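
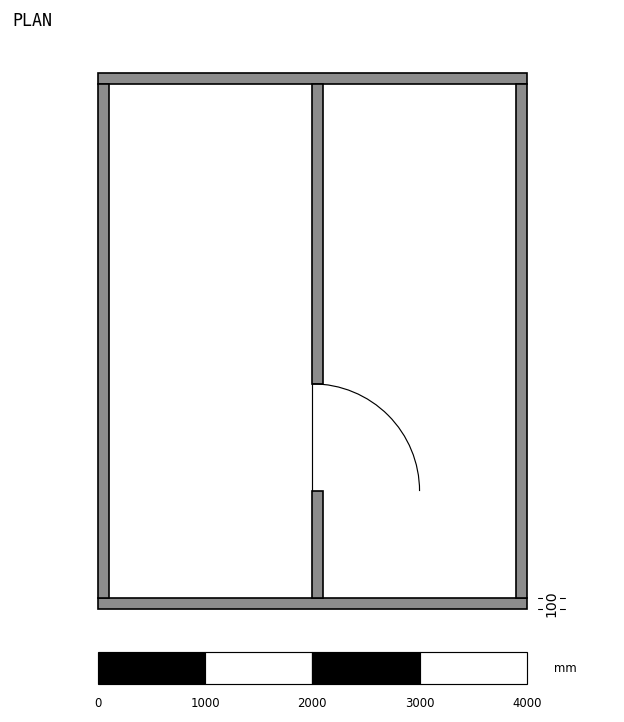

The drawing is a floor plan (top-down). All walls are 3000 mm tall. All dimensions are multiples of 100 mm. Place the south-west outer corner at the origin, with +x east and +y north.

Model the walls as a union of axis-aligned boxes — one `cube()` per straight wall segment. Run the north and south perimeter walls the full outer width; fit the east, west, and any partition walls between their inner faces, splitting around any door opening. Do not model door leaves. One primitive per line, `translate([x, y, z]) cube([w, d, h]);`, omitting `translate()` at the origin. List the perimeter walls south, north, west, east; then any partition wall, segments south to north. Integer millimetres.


cube([4000, 100, 3000]);
translate([0, 4900, 0]) cube([4000, 100, 3000]);
translate([0, 100, 0]) cube([100, 4800, 3000]);
translate([3900, 100, 0]) cube([100, 4800, 3000]);
translate([2000, 100, 0]) cube([100, 1000, 3000]);
translate([2000, 2100, 0]) cube([100, 2800, 3000]);


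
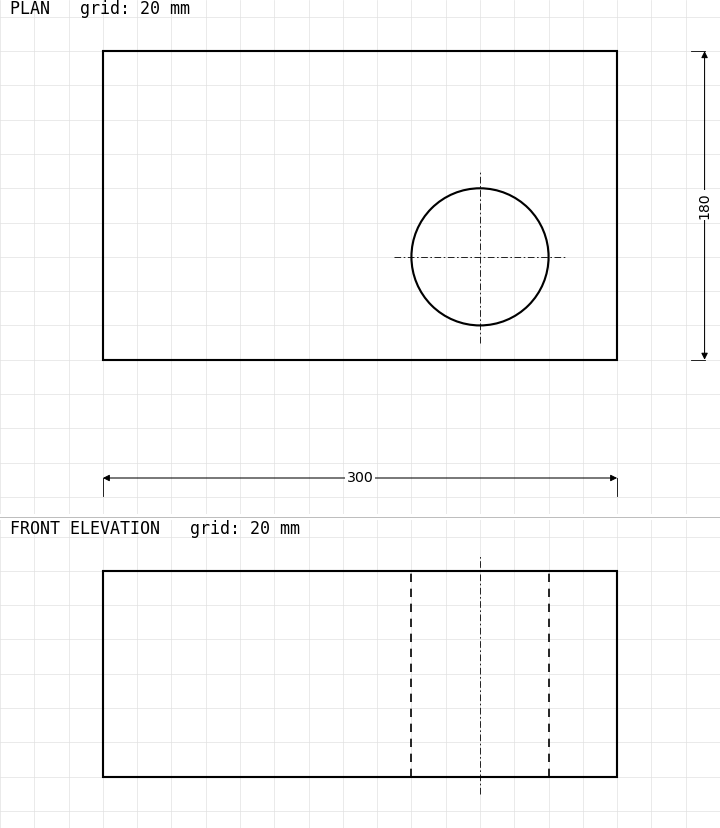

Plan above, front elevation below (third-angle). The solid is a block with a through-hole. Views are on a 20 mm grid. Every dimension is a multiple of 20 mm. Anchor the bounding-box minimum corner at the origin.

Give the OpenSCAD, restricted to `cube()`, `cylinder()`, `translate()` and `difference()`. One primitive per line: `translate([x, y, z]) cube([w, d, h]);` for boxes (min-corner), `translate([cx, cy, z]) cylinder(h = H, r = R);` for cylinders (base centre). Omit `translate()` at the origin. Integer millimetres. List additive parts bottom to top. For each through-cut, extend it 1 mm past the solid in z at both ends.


difference() {
  cube([300, 180, 120]);
  translate([220, 60, -1]) cylinder(h = 122, r = 40);
}


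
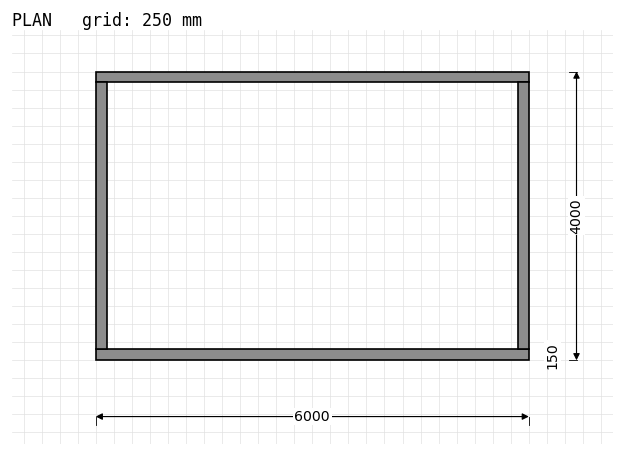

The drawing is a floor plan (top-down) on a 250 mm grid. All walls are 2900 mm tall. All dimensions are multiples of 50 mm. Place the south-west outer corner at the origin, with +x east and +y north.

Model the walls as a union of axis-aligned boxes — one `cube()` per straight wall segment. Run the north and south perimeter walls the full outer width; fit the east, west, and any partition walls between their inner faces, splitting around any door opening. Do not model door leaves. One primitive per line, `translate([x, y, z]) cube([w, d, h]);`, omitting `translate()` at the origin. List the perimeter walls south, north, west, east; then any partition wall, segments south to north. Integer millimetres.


cube([6000, 150, 2900]);
translate([0, 3850, 0]) cube([6000, 150, 2900]);
translate([0, 150, 0]) cube([150, 3700, 2900]);
translate([5850, 150, 0]) cube([150, 3700, 2900]);


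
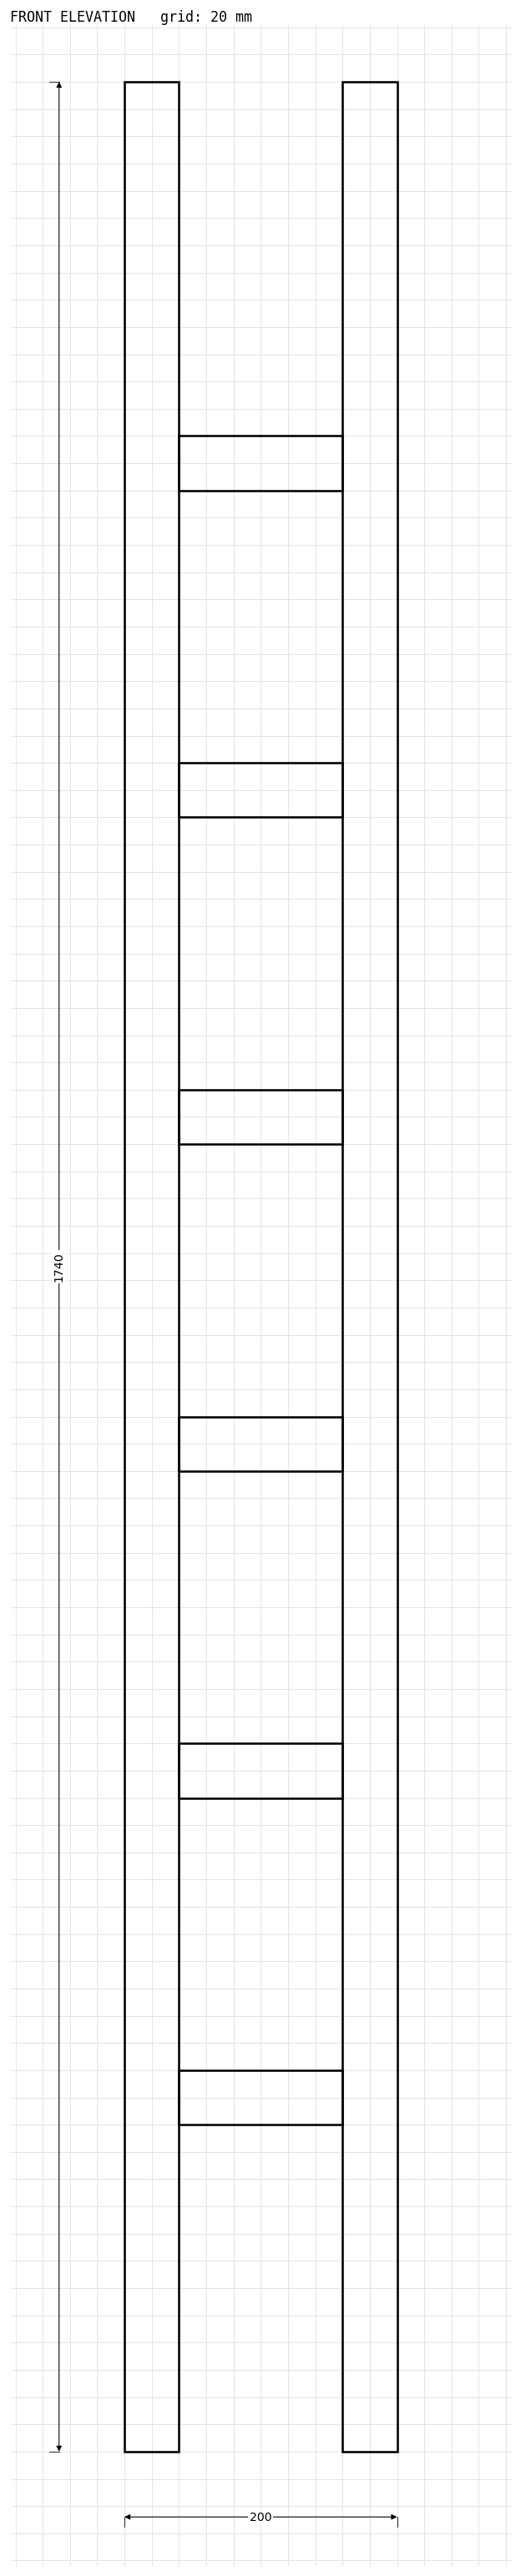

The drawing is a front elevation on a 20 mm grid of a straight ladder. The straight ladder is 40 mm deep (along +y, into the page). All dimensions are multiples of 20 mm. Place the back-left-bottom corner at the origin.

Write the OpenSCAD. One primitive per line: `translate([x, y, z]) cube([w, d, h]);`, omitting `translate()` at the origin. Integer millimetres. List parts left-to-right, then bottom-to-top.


cube([40, 40, 1740]);
translate([40, 0, 240]) cube([120, 40, 40]);
translate([40, 0, 480]) cube([120, 40, 40]);
translate([40, 0, 720]) cube([120, 40, 40]);
translate([40, 0, 960]) cube([120, 40, 40]);
translate([40, 0, 1200]) cube([120, 40, 40]);
translate([40, 0, 1440]) cube([120, 40, 40]);
translate([160, 0, 0]) cube([40, 40, 1740]);


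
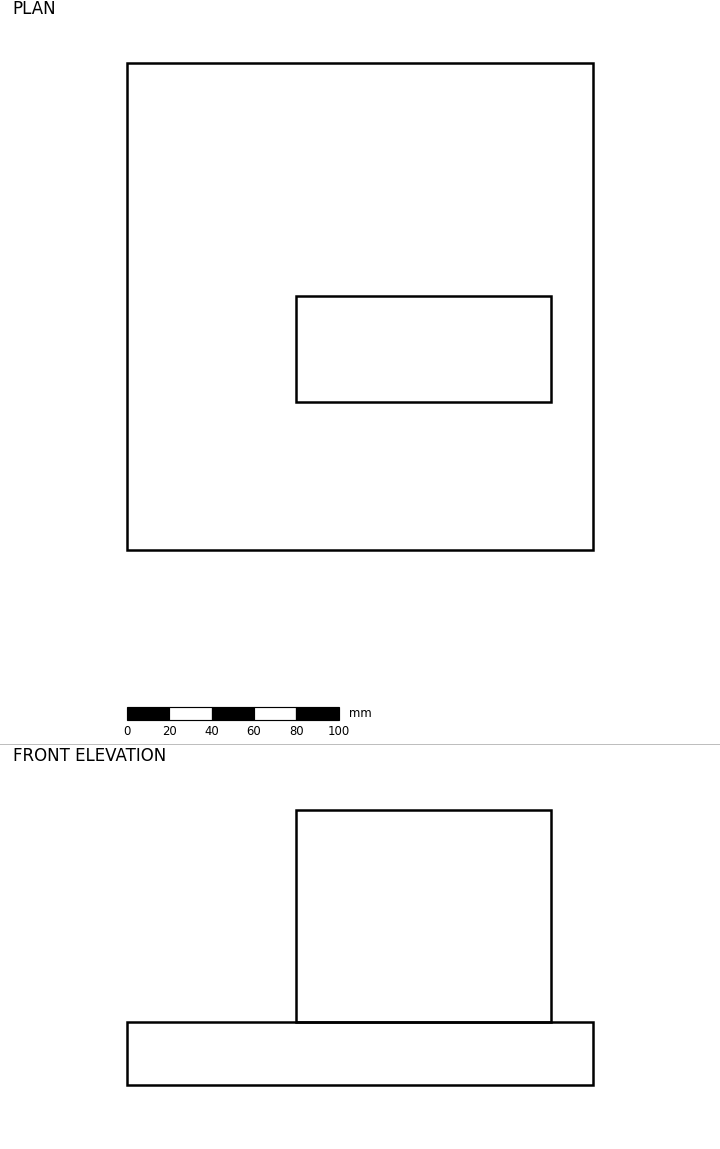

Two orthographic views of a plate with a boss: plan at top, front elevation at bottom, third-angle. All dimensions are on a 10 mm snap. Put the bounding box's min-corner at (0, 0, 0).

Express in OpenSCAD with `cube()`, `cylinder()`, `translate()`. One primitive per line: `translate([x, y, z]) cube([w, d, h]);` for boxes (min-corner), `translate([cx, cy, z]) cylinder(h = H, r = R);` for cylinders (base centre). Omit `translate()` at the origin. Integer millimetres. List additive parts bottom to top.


cube([220, 230, 30]);
translate([80, 70, 30]) cube([120, 50, 100]);


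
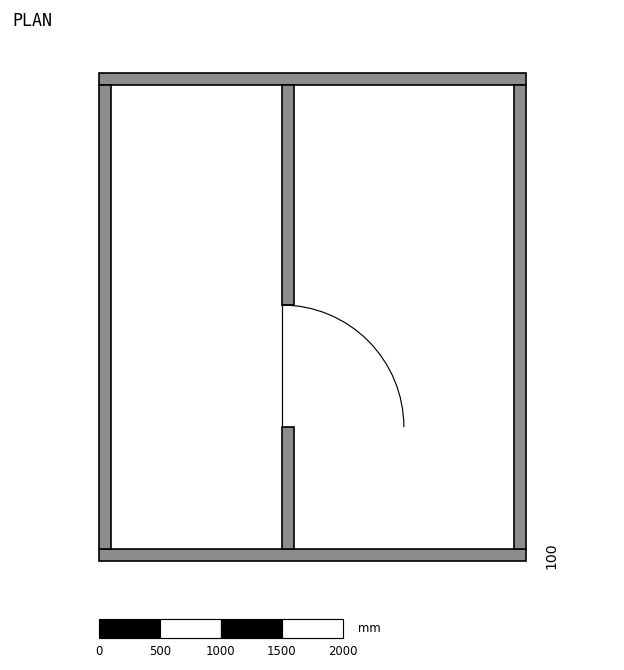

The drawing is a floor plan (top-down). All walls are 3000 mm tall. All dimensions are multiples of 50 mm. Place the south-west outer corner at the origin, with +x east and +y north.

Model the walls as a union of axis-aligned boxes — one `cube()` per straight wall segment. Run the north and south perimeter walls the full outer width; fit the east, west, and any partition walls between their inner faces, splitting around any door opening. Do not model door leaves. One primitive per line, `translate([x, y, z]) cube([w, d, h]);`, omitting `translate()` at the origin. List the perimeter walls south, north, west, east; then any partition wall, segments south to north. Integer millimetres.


cube([3500, 100, 3000]);
translate([0, 3900, 0]) cube([3500, 100, 3000]);
translate([0, 100, 0]) cube([100, 3800, 3000]);
translate([3400, 100, 0]) cube([100, 3800, 3000]);
translate([1500, 100, 0]) cube([100, 1000, 3000]);
translate([1500, 2100, 0]) cube([100, 1800, 3000]);


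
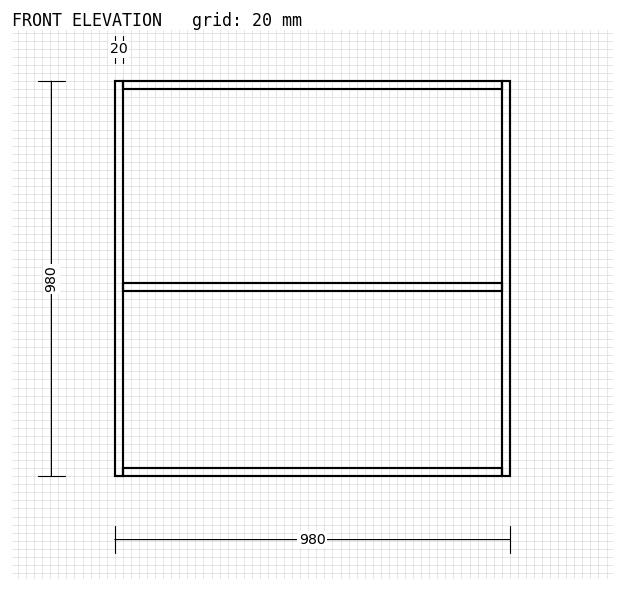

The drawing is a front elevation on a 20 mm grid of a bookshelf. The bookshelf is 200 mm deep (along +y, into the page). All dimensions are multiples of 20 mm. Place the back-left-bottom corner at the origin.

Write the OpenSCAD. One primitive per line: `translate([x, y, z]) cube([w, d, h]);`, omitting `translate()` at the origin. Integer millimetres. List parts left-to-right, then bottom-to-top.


cube([20, 200, 980]);
translate([20, 0, 0]) cube([940, 200, 20]);
translate([20, 0, 460]) cube([940, 200, 20]);
translate([20, 0, 960]) cube([940, 200, 20]);
translate([960, 0, 0]) cube([20, 200, 980]);


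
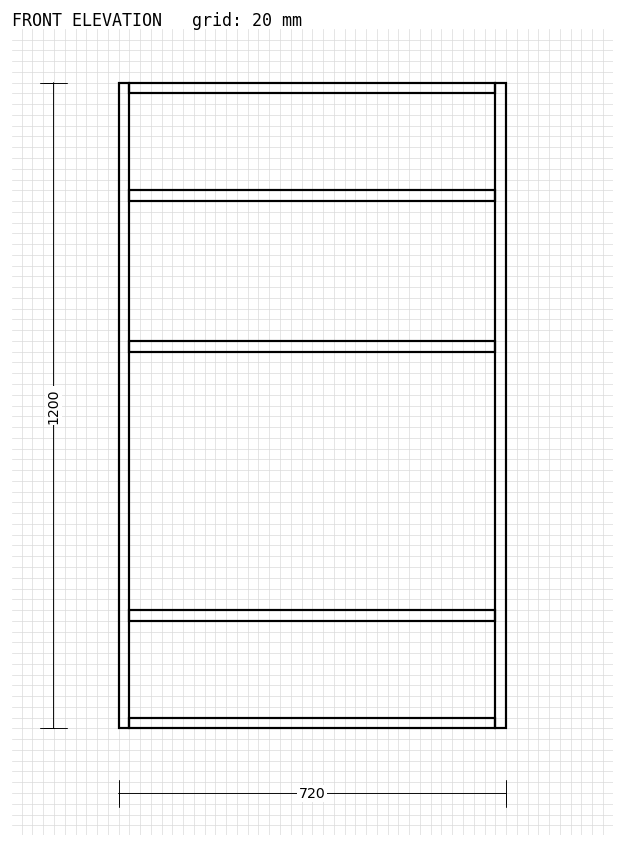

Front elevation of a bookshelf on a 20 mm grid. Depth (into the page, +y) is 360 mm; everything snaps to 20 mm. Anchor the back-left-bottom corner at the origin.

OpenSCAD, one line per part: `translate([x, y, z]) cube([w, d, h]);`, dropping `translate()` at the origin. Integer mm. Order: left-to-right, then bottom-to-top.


cube([20, 360, 1200]);
translate([20, 0, 0]) cube([680, 360, 20]);
translate([20, 0, 200]) cube([680, 360, 20]);
translate([20, 0, 700]) cube([680, 360, 20]);
translate([20, 0, 980]) cube([680, 360, 20]);
translate([20, 0, 1180]) cube([680, 360, 20]);
translate([700, 0, 0]) cube([20, 360, 1200]);


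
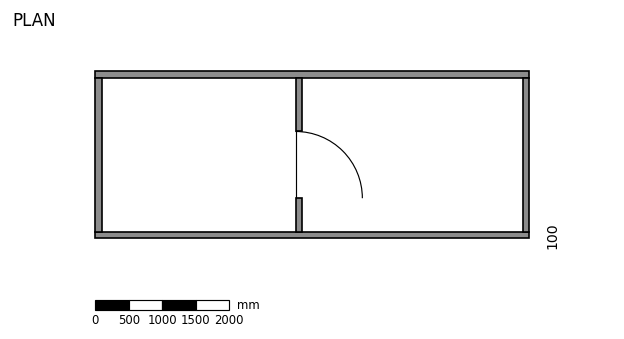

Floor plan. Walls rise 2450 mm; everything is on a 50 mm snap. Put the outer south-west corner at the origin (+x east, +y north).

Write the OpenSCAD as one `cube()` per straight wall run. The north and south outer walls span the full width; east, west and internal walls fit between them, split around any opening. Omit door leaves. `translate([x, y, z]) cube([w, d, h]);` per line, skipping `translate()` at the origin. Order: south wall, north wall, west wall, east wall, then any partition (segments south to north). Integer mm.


cube([6500, 100, 2450]);
translate([0, 2400, 0]) cube([6500, 100, 2450]);
translate([0, 100, 0]) cube([100, 2300, 2450]);
translate([6400, 100, 0]) cube([100, 2300, 2450]);
translate([3000, 100, 0]) cube([100, 500, 2450]);
translate([3000, 1600, 0]) cube([100, 800, 2450]);


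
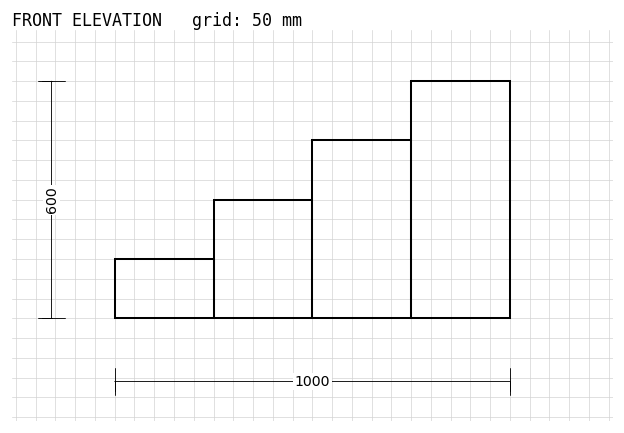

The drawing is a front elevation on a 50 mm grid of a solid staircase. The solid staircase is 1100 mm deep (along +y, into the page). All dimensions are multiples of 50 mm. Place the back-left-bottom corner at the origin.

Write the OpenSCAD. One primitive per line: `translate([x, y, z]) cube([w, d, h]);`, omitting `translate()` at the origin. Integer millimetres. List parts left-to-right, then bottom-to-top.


cube([250, 1100, 150]);
translate([250, 0, 0]) cube([250, 1100, 300]);
translate([500, 0, 0]) cube([250, 1100, 450]);
translate([750, 0, 0]) cube([250, 1100, 600]);


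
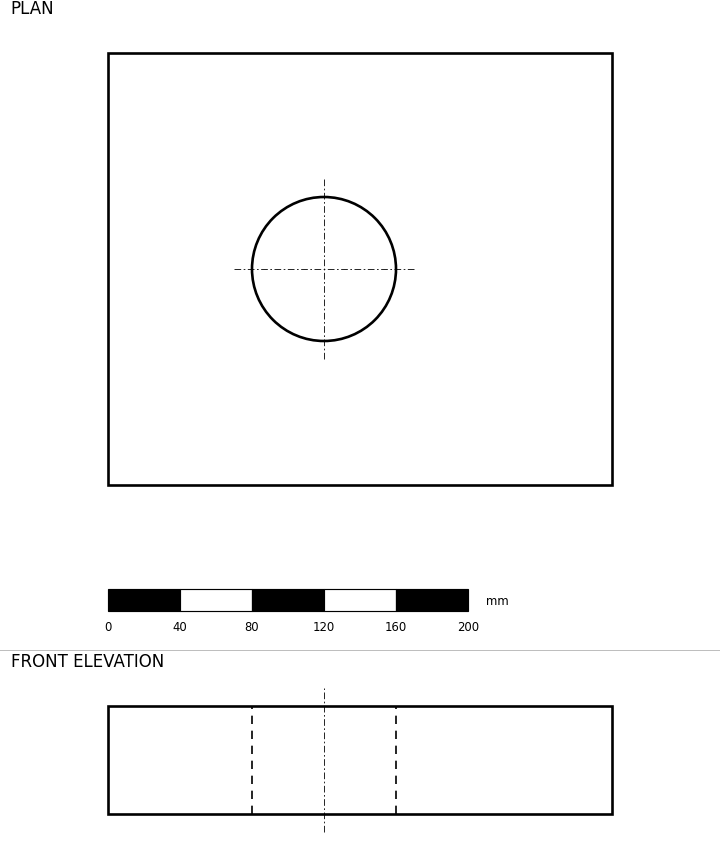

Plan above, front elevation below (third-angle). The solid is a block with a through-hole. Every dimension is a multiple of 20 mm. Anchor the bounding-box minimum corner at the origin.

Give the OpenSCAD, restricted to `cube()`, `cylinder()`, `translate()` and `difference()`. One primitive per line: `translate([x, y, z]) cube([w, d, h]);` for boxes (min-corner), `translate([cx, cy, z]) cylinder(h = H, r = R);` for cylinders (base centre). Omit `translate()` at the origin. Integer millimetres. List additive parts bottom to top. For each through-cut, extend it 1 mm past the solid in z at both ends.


difference() {
  cube([280, 240, 60]);
  translate([120, 120, -1]) cylinder(h = 62, r = 40);
}


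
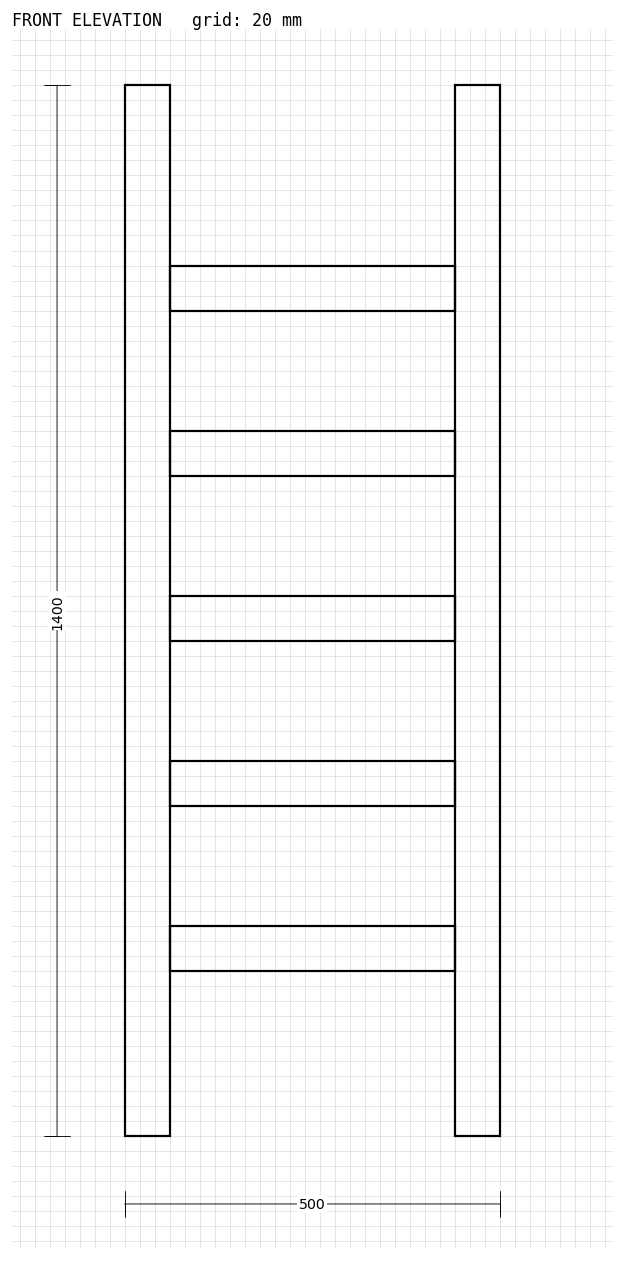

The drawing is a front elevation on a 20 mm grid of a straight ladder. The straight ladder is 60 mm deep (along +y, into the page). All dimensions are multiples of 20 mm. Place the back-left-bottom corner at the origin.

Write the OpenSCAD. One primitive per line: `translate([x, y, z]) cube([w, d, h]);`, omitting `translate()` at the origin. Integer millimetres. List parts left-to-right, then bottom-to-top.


cube([60, 60, 1400]);
translate([60, 0, 220]) cube([380, 60, 60]);
translate([60, 0, 440]) cube([380, 60, 60]);
translate([60, 0, 660]) cube([380, 60, 60]);
translate([60, 0, 880]) cube([380, 60, 60]);
translate([60, 0, 1100]) cube([380, 60, 60]);
translate([440, 0, 0]) cube([60, 60, 1400]);


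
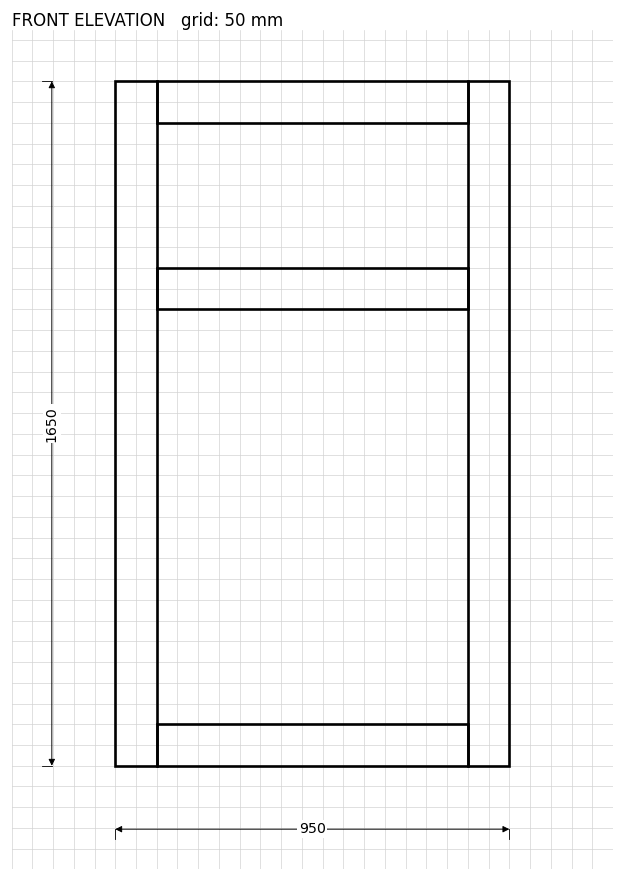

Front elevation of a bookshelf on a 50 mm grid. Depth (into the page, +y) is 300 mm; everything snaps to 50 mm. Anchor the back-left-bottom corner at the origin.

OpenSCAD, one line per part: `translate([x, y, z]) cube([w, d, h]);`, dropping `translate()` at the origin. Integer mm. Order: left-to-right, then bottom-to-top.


cube([100, 300, 1650]);
translate([100, 0, 0]) cube([750, 300, 100]);
translate([100, 0, 1100]) cube([750, 300, 100]);
translate([100, 0, 1550]) cube([750, 300, 100]);
translate([850, 0, 0]) cube([100, 300, 1650]);


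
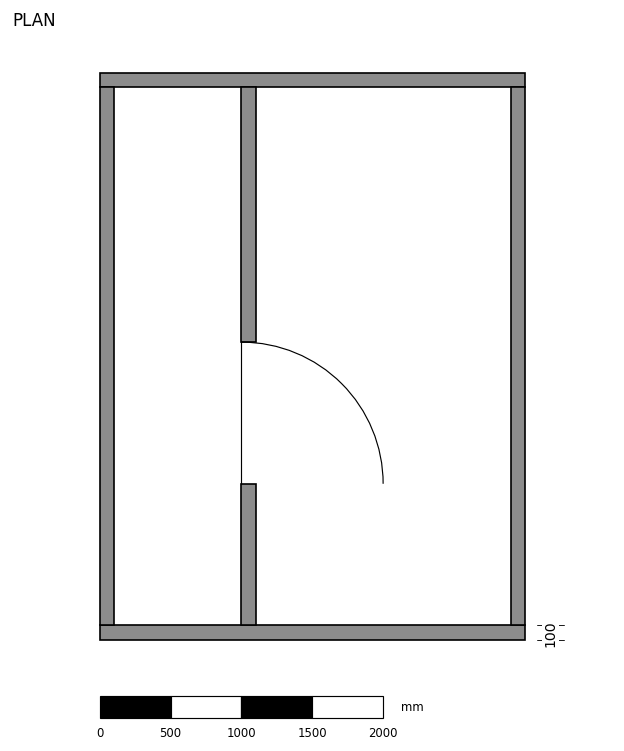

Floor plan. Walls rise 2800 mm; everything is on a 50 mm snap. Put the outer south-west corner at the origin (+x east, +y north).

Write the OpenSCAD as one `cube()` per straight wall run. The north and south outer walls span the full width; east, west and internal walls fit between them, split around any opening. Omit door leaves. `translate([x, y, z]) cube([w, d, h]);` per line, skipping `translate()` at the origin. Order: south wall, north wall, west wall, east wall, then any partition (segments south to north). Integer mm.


cube([3000, 100, 2800]);
translate([0, 3900, 0]) cube([3000, 100, 2800]);
translate([0, 100, 0]) cube([100, 3800, 2800]);
translate([2900, 100, 0]) cube([100, 3800, 2800]);
translate([1000, 100, 0]) cube([100, 1000, 2800]);
translate([1000, 2100, 0]) cube([100, 1800, 2800]);


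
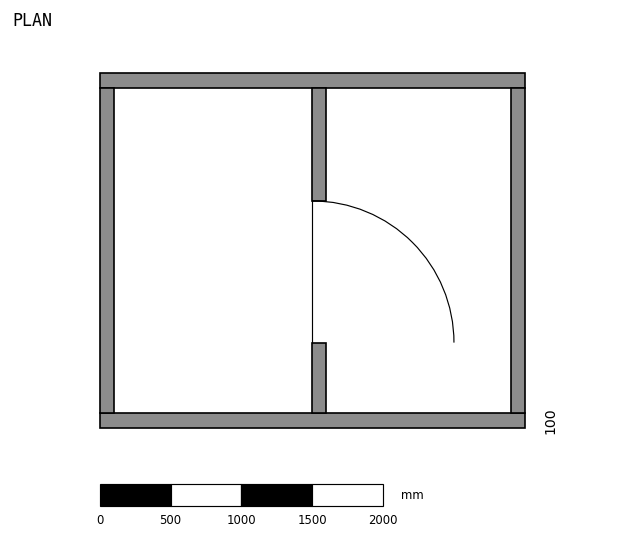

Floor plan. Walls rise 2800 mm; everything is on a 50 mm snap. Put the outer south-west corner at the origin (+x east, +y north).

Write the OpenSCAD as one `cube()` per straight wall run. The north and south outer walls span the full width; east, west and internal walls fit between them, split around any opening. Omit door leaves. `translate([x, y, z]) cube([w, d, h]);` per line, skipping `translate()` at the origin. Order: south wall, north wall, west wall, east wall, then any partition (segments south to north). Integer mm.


cube([3000, 100, 2800]);
translate([0, 2400, 0]) cube([3000, 100, 2800]);
translate([0, 100, 0]) cube([100, 2300, 2800]);
translate([2900, 100, 0]) cube([100, 2300, 2800]);
translate([1500, 100, 0]) cube([100, 500, 2800]);
translate([1500, 1600, 0]) cube([100, 800, 2800]);


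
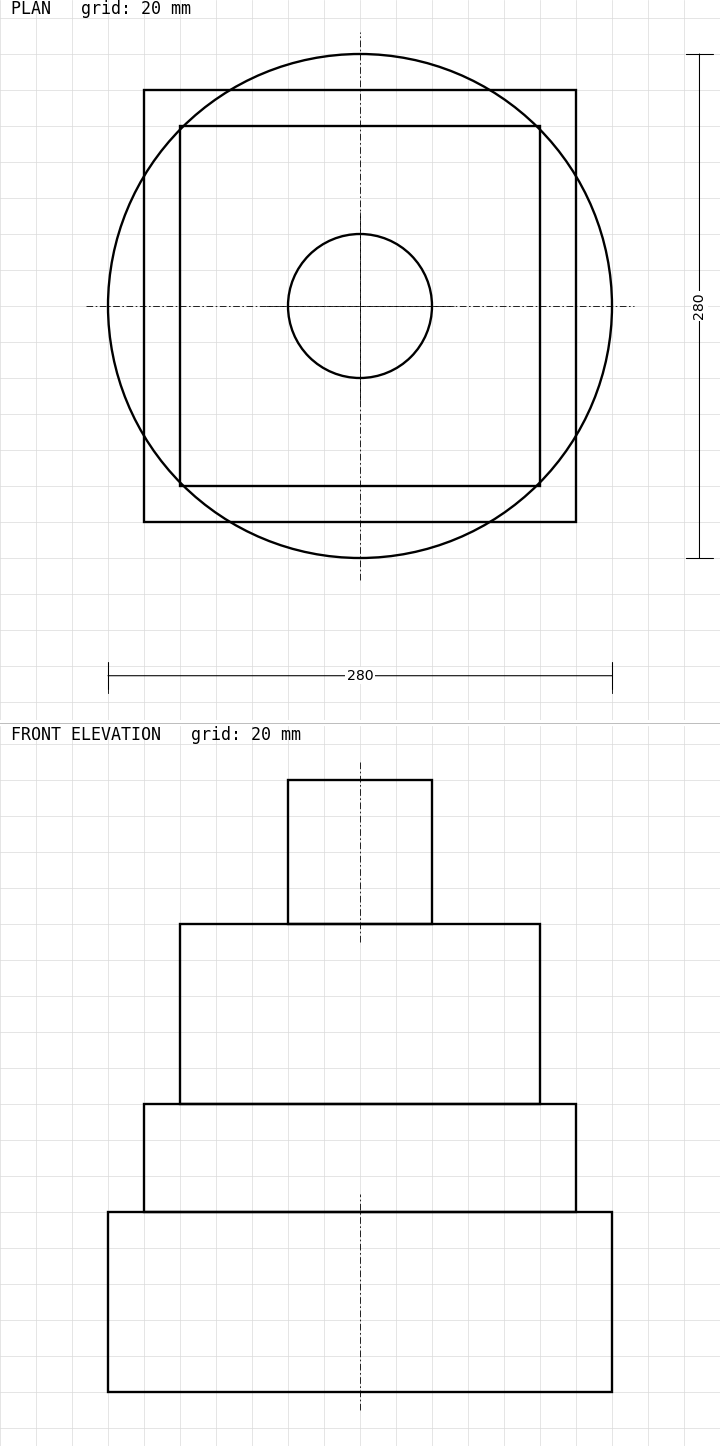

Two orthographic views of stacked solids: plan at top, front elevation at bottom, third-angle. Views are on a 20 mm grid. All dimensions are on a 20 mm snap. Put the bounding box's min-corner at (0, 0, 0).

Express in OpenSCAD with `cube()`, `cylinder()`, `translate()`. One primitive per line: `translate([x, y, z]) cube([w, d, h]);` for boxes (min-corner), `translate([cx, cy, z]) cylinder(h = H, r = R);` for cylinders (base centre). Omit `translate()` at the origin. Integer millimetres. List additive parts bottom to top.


translate([140, 140, 0]) cylinder(h = 100, r = 140);
translate([20, 20, 100]) cube([240, 240, 60]);
translate([40, 40, 160]) cube([200, 200, 100]);
translate([140, 140, 260]) cylinder(h = 80, r = 40);


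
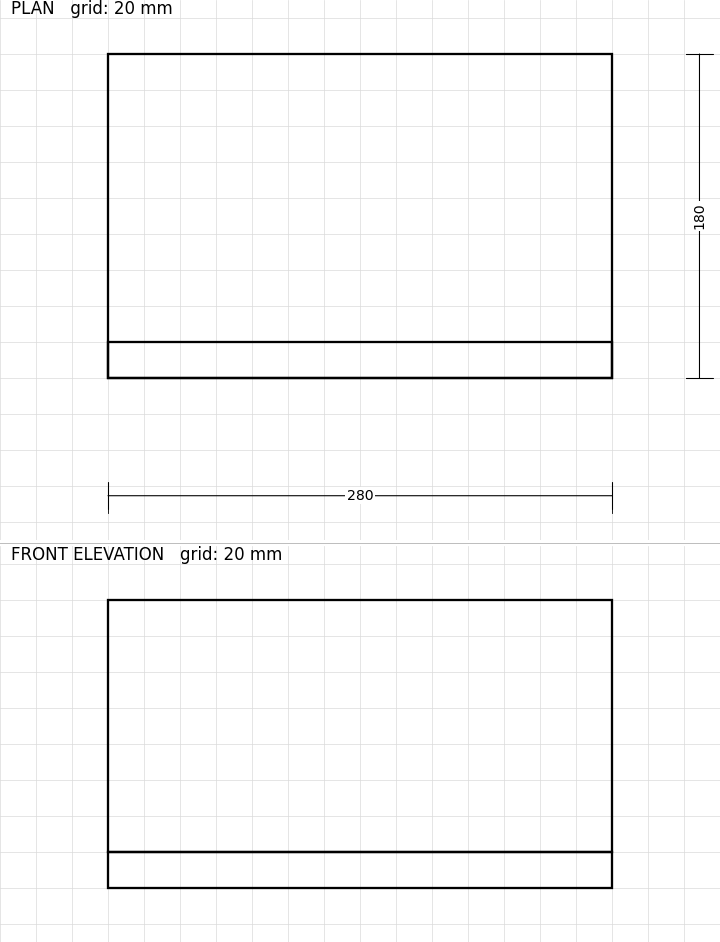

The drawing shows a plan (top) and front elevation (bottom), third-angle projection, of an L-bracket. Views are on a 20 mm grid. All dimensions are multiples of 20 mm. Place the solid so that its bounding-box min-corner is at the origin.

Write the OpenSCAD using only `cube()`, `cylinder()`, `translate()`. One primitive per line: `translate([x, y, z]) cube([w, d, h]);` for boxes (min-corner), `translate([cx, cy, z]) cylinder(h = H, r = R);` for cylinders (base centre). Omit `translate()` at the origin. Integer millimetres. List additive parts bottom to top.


cube([280, 180, 20]);
translate([0, 0, 20]) cube([280, 20, 140]);


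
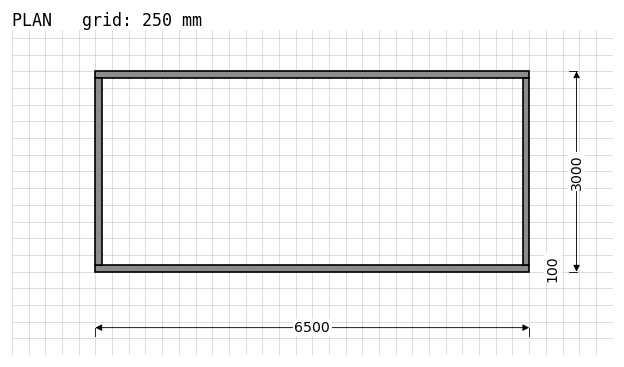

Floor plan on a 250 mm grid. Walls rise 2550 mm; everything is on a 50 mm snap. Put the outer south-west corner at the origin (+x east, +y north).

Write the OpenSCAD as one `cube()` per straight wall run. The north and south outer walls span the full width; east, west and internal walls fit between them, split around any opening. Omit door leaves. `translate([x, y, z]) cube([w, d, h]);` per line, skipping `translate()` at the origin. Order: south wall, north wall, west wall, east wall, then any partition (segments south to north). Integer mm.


cube([6500, 100, 2550]);
translate([0, 2900, 0]) cube([6500, 100, 2550]);
translate([0, 100, 0]) cube([100, 2800, 2550]);
translate([6400, 100, 0]) cube([100, 2800, 2550]);


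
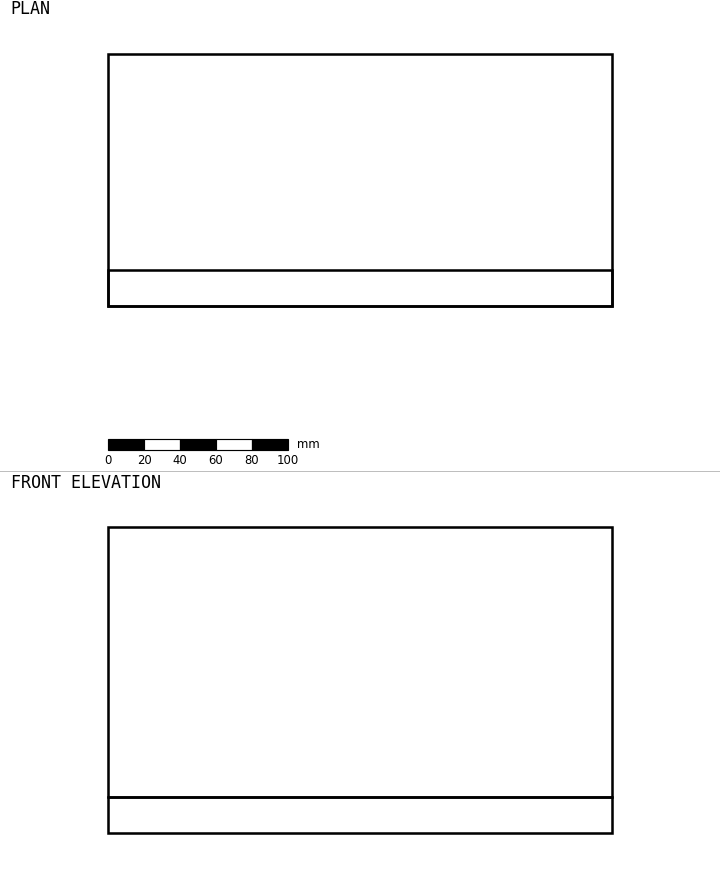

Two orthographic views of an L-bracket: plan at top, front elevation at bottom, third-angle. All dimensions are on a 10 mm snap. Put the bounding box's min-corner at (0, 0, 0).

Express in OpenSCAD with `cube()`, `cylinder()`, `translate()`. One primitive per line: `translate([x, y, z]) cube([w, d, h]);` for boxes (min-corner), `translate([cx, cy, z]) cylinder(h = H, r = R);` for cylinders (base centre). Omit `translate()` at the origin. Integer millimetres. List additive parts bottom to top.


cube([280, 140, 20]);
translate([0, 0, 20]) cube([280, 20, 150]);


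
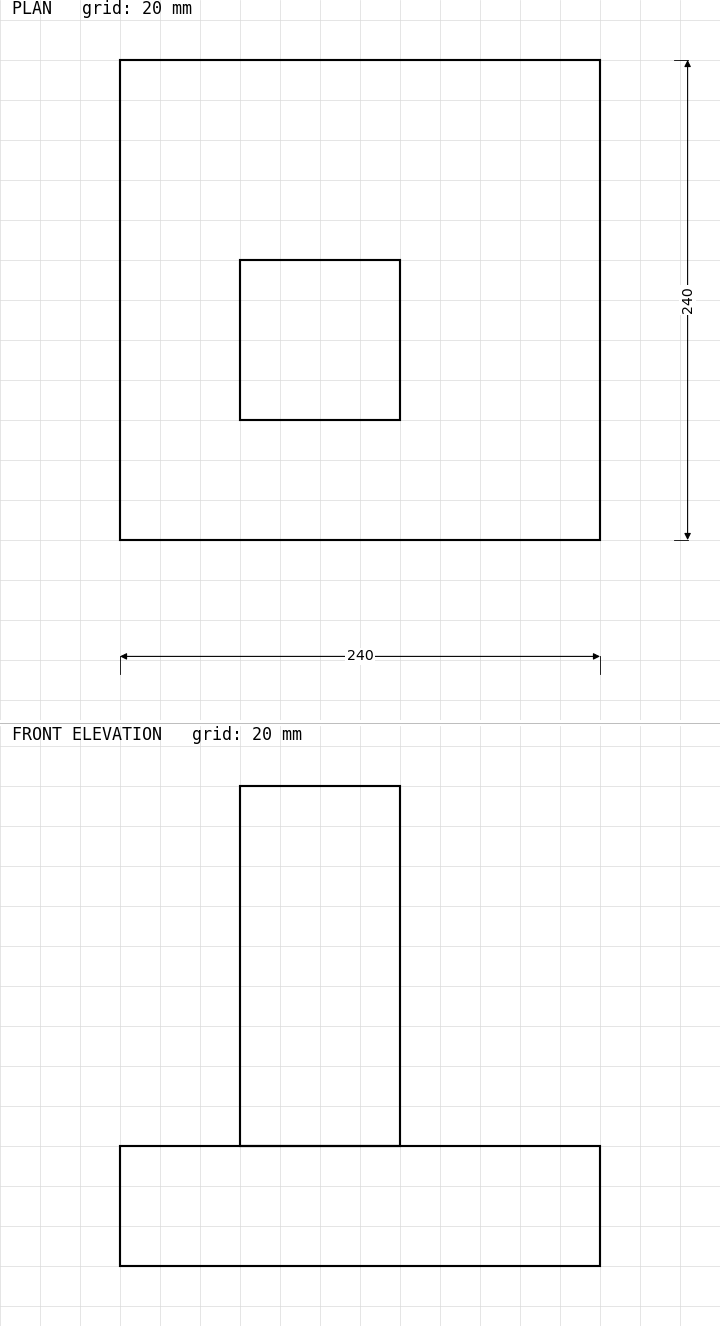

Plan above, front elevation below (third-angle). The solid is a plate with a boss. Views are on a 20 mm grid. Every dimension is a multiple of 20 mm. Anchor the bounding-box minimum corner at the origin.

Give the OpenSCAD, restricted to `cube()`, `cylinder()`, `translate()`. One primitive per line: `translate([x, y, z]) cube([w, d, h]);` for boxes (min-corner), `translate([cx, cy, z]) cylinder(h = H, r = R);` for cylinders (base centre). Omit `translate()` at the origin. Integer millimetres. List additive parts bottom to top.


cube([240, 240, 60]);
translate([60, 60, 60]) cube([80, 80, 180]);


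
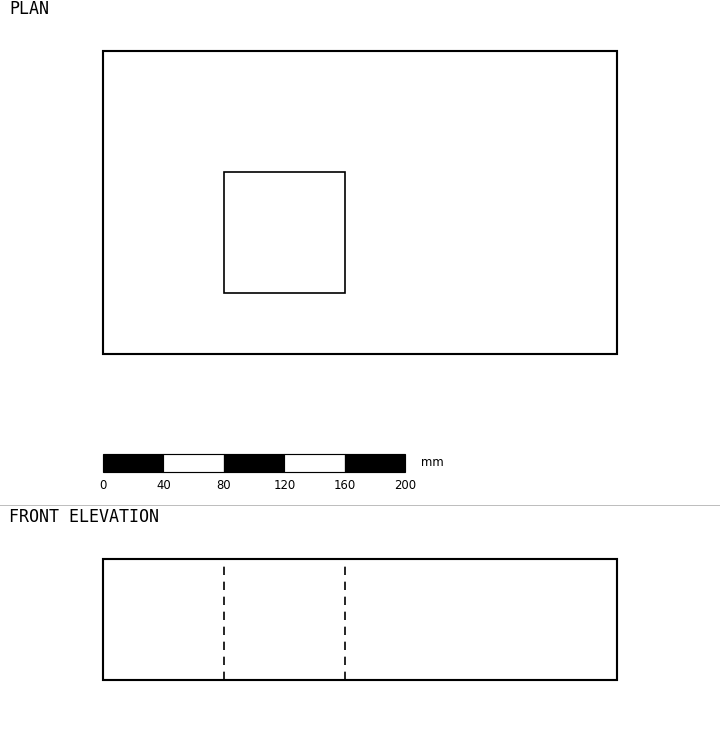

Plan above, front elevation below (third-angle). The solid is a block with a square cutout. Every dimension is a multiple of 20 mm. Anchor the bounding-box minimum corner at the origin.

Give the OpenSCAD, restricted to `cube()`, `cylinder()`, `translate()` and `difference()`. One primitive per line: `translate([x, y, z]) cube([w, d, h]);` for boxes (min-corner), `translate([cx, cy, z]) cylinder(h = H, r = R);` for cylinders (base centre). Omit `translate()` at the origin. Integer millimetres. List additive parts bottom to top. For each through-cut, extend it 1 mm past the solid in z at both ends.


difference() {
  cube([340, 200, 80]);
  translate([80, 40, -1]) cube([80, 80, 82]);
}


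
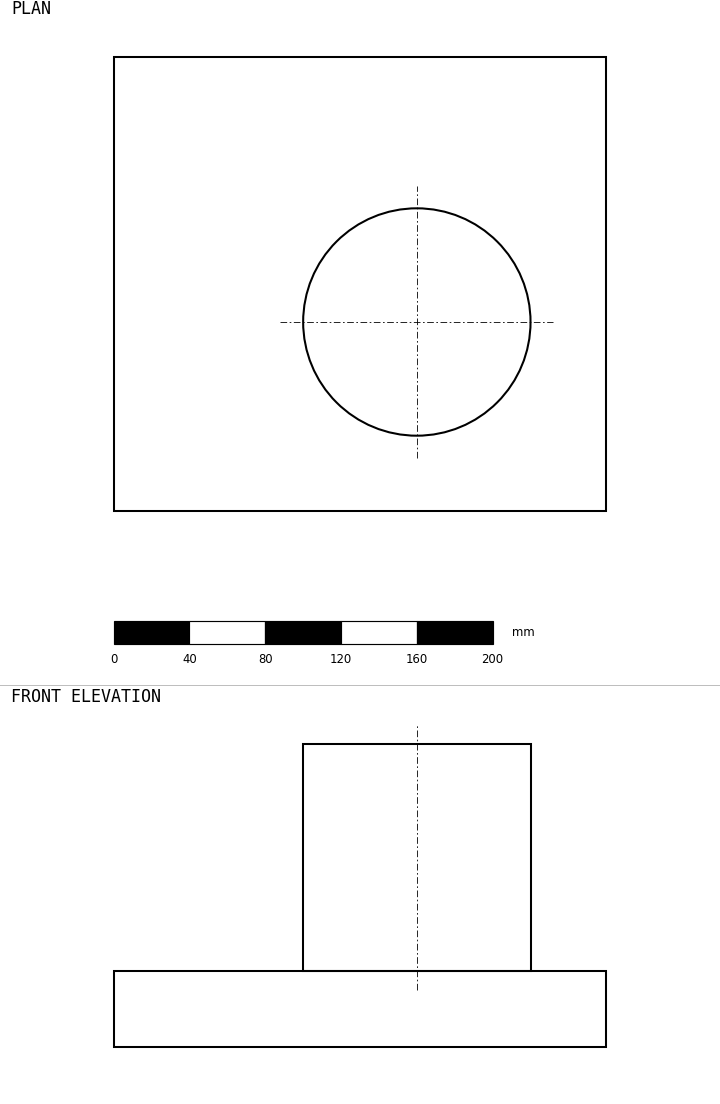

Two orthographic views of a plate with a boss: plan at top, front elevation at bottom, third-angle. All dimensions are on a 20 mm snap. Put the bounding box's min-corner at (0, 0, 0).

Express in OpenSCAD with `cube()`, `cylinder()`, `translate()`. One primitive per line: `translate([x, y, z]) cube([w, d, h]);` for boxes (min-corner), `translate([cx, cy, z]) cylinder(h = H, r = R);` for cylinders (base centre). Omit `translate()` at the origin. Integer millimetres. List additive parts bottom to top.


cube([260, 240, 40]);
translate([160, 100, 40]) cylinder(h = 120, r = 60);


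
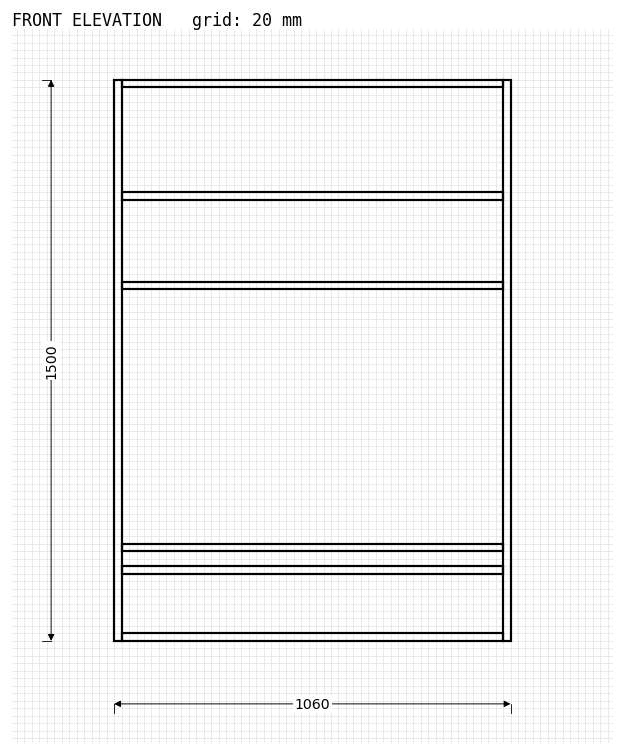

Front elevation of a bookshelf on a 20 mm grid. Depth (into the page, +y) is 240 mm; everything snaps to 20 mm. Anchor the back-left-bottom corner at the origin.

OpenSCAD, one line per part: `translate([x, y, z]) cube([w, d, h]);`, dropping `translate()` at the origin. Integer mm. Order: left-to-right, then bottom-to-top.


cube([20, 240, 1500]);
translate([20, 0, 0]) cube([1020, 240, 20]);
translate([20, 0, 180]) cube([1020, 240, 20]);
translate([20, 0, 240]) cube([1020, 240, 20]);
translate([20, 0, 940]) cube([1020, 240, 20]);
translate([20, 0, 1180]) cube([1020, 240, 20]);
translate([20, 0, 1480]) cube([1020, 240, 20]);
translate([1040, 0, 0]) cube([20, 240, 1500]);


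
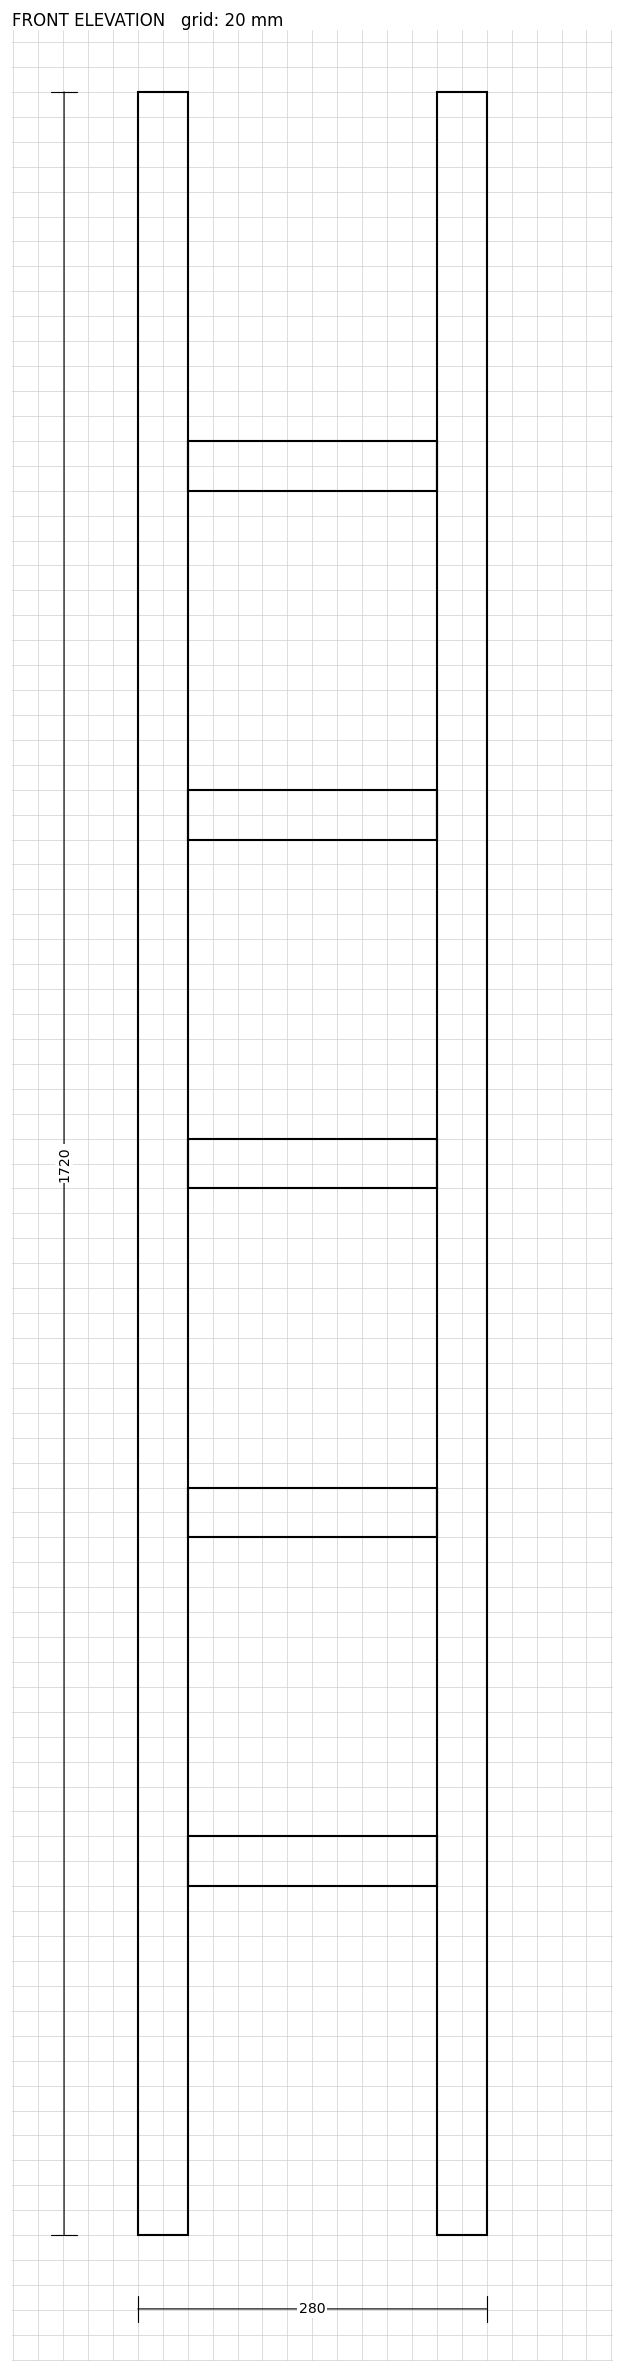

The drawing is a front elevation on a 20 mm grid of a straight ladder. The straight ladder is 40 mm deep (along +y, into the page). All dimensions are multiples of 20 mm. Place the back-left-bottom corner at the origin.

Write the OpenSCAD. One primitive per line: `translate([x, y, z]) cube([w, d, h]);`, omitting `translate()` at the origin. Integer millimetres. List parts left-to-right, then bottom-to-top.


cube([40, 40, 1720]);
translate([40, 0, 280]) cube([200, 40, 40]);
translate([40, 0, 560]) cube([200, 40, 40]);
translate([40, 0, 840]) cube([200, 40, 40]);
translate([40, 0, 1120]) cube([200, 40, 40]);
translate([40, 0, 1400]) cube([200, 40, 40]);
translate([240, 0, 0]) cube([40, 40, 1720]);


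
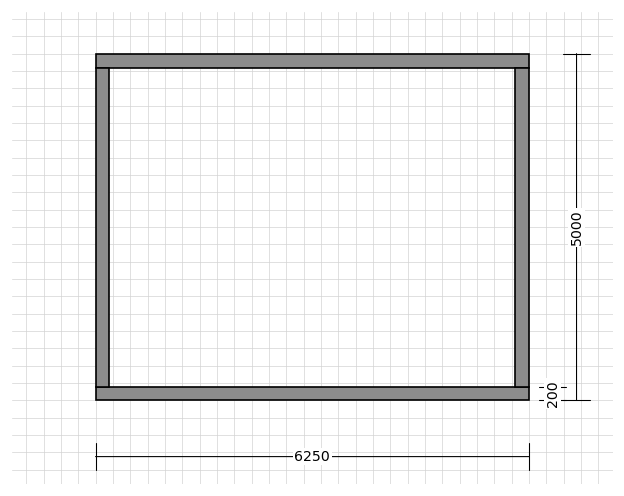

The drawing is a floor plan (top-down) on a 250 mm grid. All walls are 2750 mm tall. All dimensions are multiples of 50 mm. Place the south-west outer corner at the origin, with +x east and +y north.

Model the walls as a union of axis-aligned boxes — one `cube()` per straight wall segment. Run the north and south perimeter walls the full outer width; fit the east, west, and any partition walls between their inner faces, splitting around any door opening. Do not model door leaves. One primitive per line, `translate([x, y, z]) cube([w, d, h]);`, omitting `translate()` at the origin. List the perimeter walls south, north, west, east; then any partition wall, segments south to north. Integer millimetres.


cube([6250, 200, 2750]);
translate([0, 4800, 0]) cube([6250, 200, 2750]);
translate([0, 200, 0]) cube([200, 4600, 2750]);
translate([6050, 200, 0]) cube([200, 4600, 2750]);


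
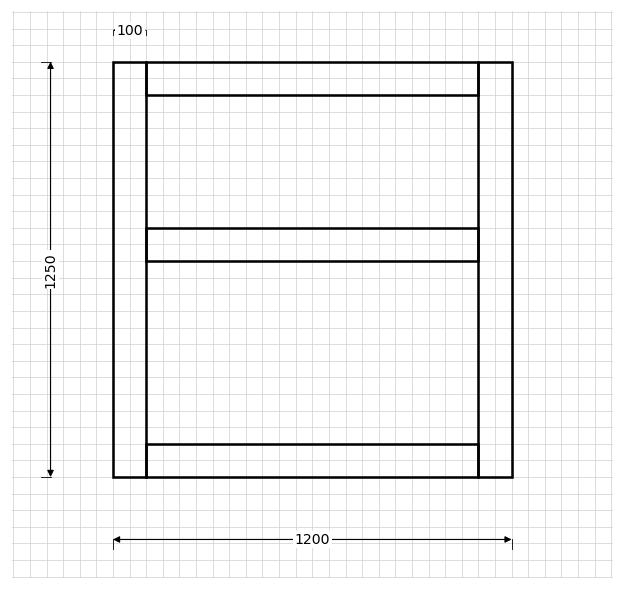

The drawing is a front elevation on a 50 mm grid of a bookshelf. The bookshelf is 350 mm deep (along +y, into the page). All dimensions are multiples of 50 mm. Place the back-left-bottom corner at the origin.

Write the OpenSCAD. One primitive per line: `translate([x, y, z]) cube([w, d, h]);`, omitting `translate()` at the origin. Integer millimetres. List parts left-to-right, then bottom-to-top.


cube([100, 350, 1250]);
translate([100, 0, 0]) cube([1000, 350, 100]);
translate([100, 0, 650]) cube([1000, 350, 100]);
translate([100, 0, 1150]) cube([1000, 350, 100]);
translate([1100, 0, 0]) cube([100, 350, 1250]);


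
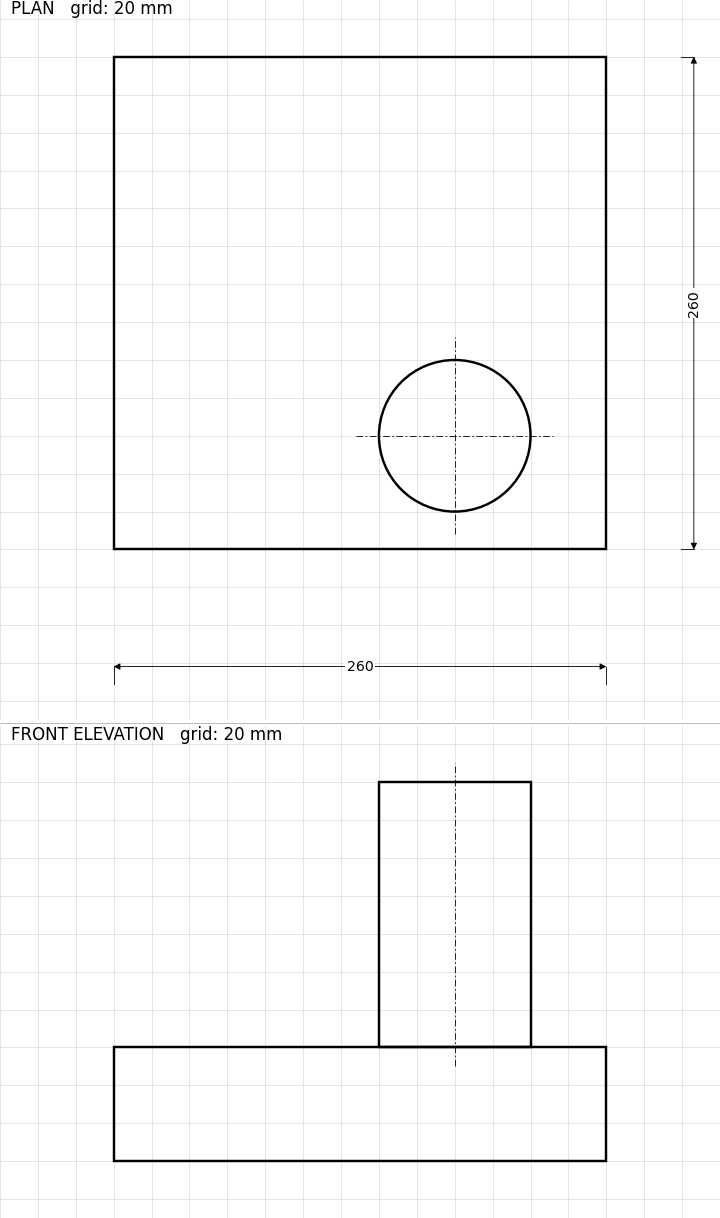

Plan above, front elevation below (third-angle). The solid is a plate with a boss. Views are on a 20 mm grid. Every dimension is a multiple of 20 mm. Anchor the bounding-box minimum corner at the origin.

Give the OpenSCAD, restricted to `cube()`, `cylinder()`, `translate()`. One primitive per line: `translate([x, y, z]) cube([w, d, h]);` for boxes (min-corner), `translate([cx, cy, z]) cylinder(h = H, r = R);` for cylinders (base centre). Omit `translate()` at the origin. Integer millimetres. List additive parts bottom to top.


cube([260, 260, 60]);
translate([180, 60, 60]) cylinder(h = 140, r = 40);


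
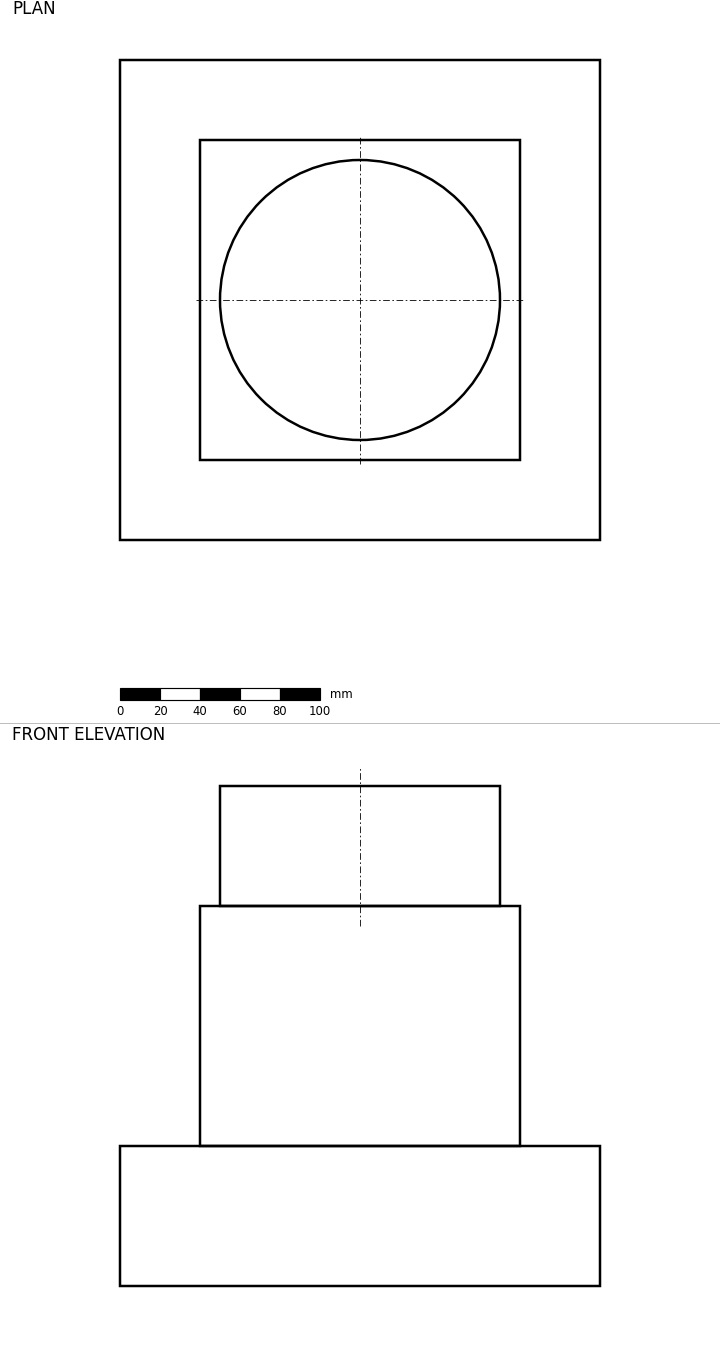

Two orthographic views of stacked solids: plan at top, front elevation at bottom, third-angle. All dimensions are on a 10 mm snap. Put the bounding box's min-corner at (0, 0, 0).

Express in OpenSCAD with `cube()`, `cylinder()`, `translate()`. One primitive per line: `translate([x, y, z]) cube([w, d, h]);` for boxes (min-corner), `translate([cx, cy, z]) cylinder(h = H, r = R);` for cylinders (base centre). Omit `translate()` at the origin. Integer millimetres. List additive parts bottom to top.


cube([240, 240, 70]);
translate([40, 40, 70]) cube([160, 160, 120]);
translate([120, 120, 190]) cylinder(h = 60, r = 70);


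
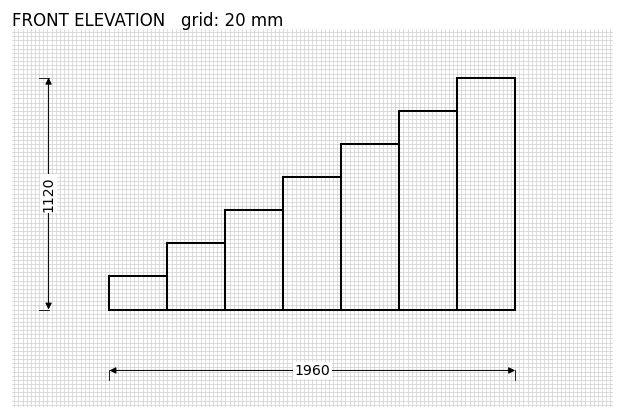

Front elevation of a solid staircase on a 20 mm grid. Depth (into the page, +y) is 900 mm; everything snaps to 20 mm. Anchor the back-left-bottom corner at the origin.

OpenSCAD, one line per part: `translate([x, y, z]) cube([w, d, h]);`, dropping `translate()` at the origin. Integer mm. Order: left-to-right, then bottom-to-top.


cube([280, 900, 160]);
translate([280, 0, 0]) cube([280, 900, 320]);
translate([560, 0, 0]) cube([280, 900, 480]);
translate([840, 0, 0]) cube([280, 900, 640]);
translate([1120, 0, 0]) cube([280, 900, 800]);
translate([1400, 0, 0]) cube([280, 900, 960]);
translate([1680, 0, 0]) cube([280, 900, 1120]);


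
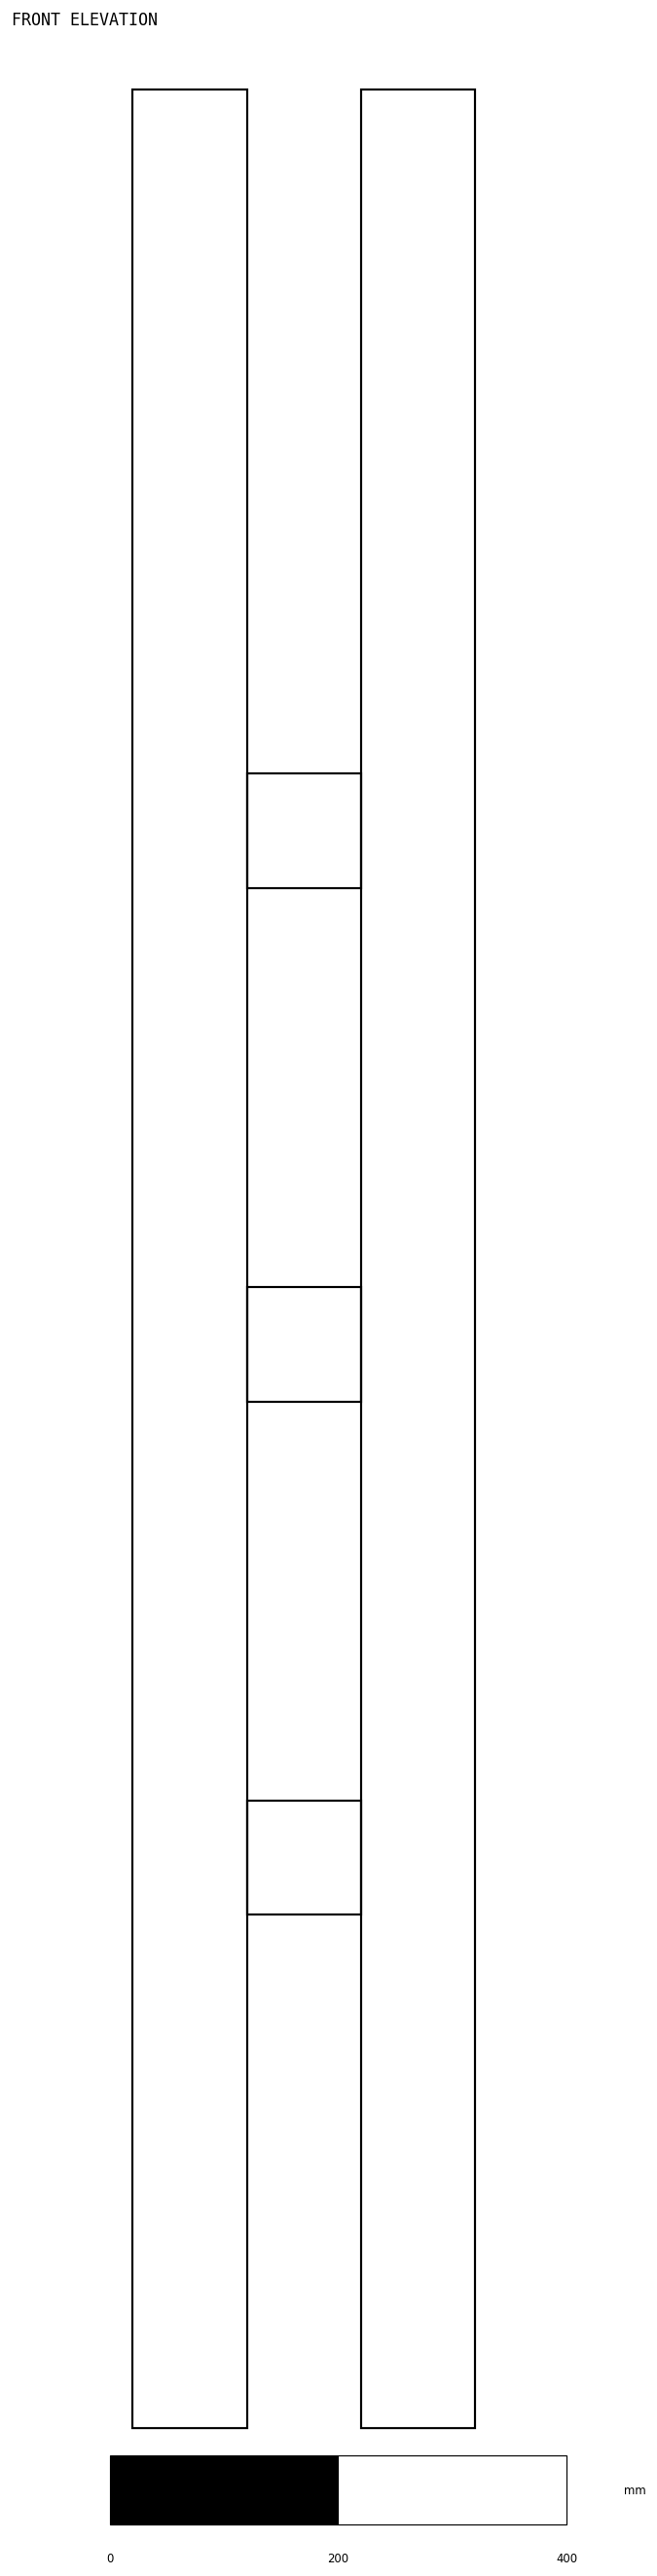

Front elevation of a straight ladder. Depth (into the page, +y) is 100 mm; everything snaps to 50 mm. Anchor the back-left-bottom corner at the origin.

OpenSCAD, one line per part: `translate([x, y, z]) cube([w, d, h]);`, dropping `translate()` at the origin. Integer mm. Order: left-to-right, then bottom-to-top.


cube([100, 100, 2050]);
translate([100, 0, 450]) cube([100, 100, 100]);
translate([100, 0, 900]) cube([100, 100, 100]);
translate([100, 0, 1350]) cube([100, 100, 100]);
translate([200, 0, 0]) cube([100, 100, 2050]);


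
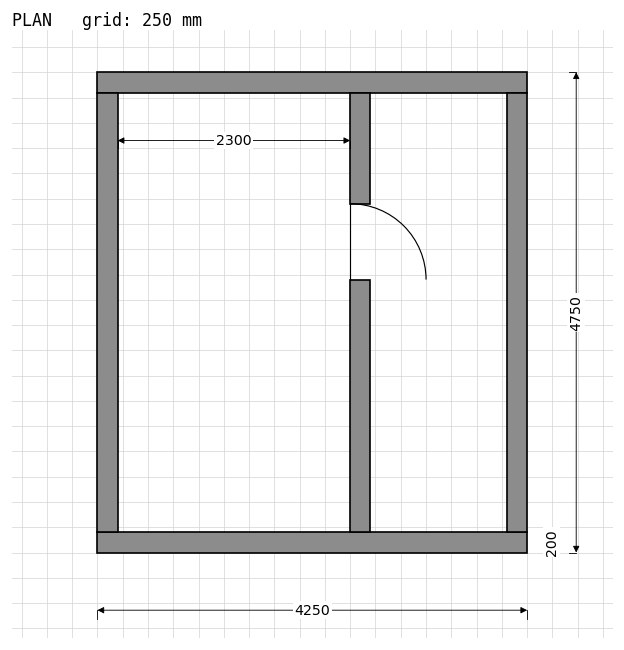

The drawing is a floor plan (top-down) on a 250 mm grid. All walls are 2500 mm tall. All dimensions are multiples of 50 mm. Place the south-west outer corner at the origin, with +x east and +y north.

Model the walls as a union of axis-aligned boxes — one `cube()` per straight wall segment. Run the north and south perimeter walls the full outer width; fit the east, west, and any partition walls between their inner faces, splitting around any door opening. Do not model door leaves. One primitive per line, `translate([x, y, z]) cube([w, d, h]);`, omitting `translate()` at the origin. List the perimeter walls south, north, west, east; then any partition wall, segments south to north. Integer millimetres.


cube([4250, 200, 2500]);
translate([0, 4550, 0]) cube([4250, 200, 2500]);
translate([0, 200, 0]) cube([200, 4350, 2500]);
translate([4050, 200, 0]) cube([200, 4350, 2500]);
translate([2500, 200, 0]) cube([200, 2500, 2500]);
translate([2500, 3450, 0]) cube([200, 1100, 2500]);


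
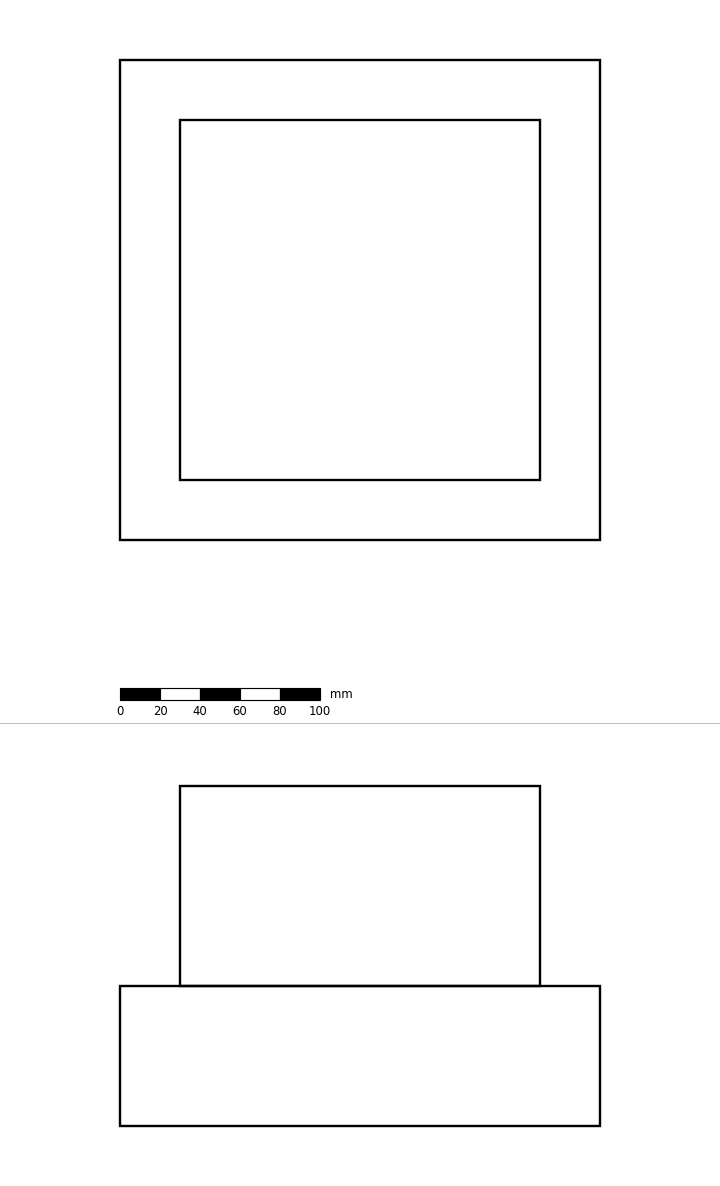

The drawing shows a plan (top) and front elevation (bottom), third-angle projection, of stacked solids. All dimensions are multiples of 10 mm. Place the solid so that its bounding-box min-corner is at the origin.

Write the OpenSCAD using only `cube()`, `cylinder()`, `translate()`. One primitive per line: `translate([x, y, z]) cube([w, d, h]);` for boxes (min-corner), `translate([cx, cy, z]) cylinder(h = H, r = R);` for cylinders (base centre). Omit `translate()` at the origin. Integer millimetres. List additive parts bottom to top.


cube([240, 240, 70]);
translate([30, 30, 70]) cube([180, 180, 100]);


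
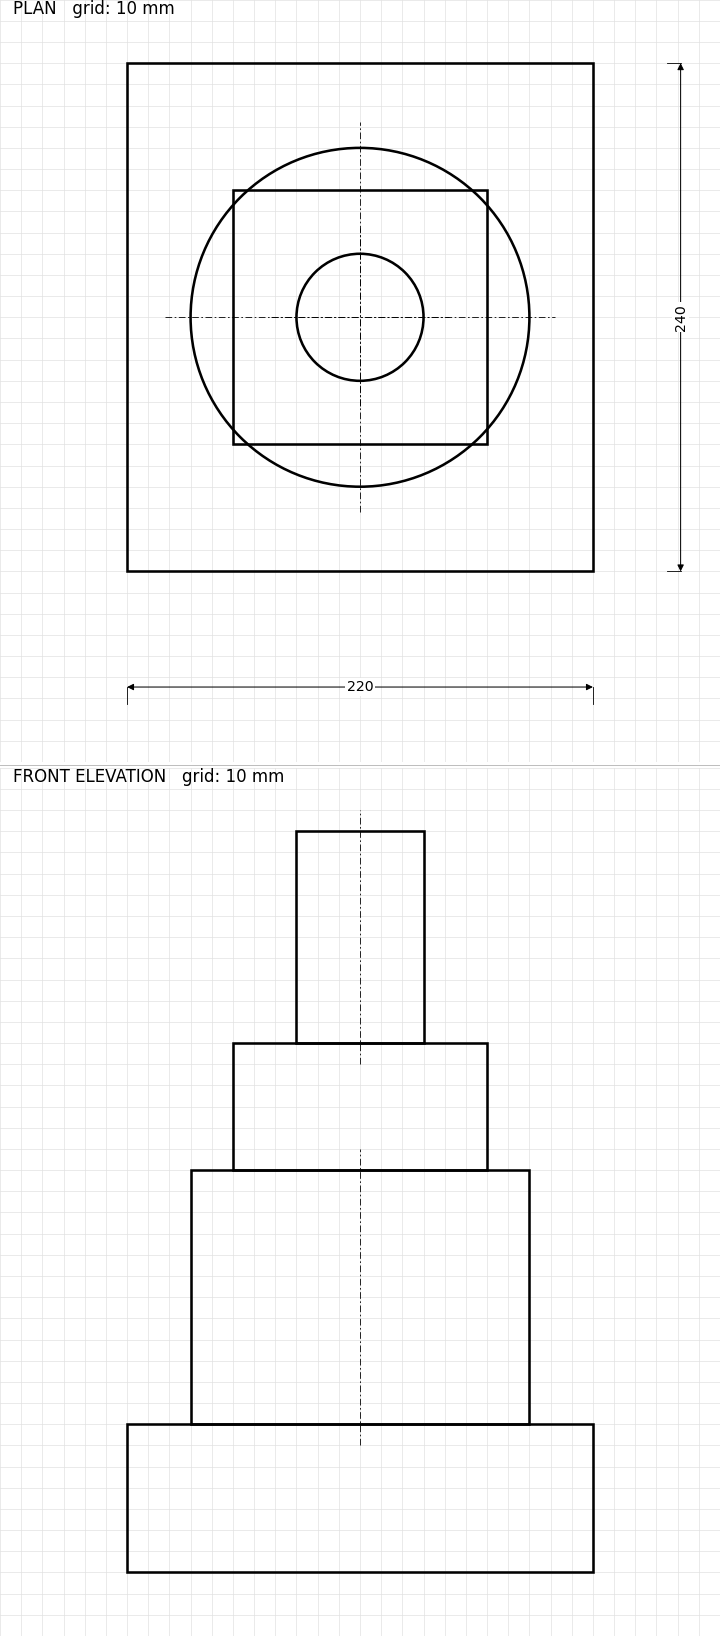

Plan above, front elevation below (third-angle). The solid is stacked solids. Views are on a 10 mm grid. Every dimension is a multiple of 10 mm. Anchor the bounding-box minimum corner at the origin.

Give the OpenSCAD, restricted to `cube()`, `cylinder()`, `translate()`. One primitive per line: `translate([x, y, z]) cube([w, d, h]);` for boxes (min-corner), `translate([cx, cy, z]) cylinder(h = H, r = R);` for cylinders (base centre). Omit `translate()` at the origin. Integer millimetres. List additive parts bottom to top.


cube([220, 240, 70]);
translate([110, 120, 70]) cylinder(h = 120, r = 80);
translate([50, 60, 190]) cube([120, 120, 60]);
translate([110, 120, 250]) cylinder(h = 100, r = 30);


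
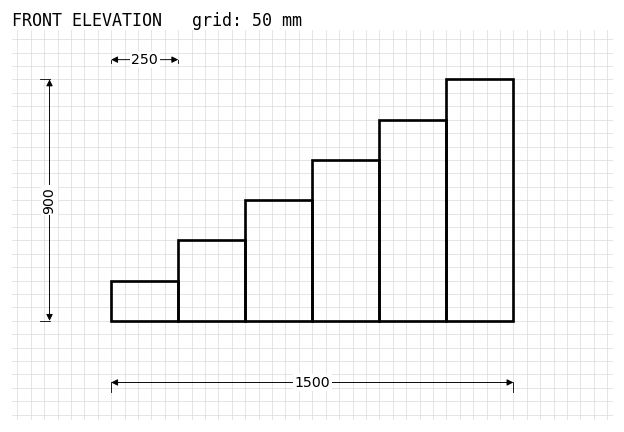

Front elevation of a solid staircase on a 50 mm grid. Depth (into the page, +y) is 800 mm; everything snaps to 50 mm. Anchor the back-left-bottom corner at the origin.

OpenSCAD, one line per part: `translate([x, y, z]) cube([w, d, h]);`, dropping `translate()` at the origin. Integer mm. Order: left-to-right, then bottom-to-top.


cube([250, 800, 150]);
translate([250, 0, 0]) cube([250, 800, 300]);
translate([500, 0, 0]) cube([250, 800, 450]);
translate([750, 0, 0]) cube([250, 800, 600]);
translate([1000, 0, 0]) cube([250, 800, 750]);
translate([1250, 0, 0]) cube([250, 800, 900]);
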